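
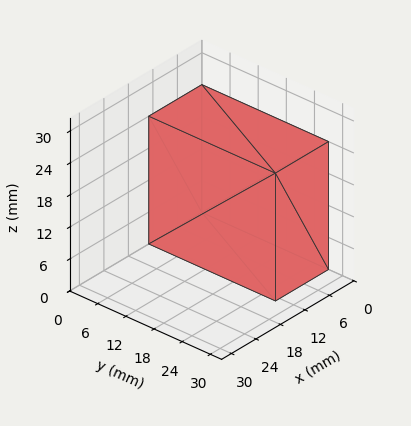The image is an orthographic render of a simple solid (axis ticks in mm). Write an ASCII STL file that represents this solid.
Reading the render: the shape is a rectangular box, roughly 13 × 27 mm footprint and 24 mm tall (dimensions read to the nearest mm from the axis ticks). For the STL, each face is triangulated and given an outward normal.

solid part
  facet normal 0.0000 0.0000 -1.0000
    outer loop
      vertex 13.000 27.000 0.000
      vertex 13.000 0.000 0.000
      vertex 0.000 0.000 0.000
    endloop
  endfacet
  facet normal 0.0000 0.0000 -1.0000
    outer loop
      vertex 0.000 27.000 0.000
      vertex 13.000 27.000 0.000
      vertex 0.000 0.000 0.000
    endloop
  endfacet
  facet normal 0.0000 0.0000 1.0000
    outer loop
      vertex 0.000 0.000 24.000
      vertex 13.000 0.000 24.000
      vertex 13.000 27.000 24.000
    endloop
  endfacet
  facet normal 0.0000 0.0000 1.0000
    outer loop
      vertex 0.000 0.000 24.000
      vertex 13.000 27.000 24.000
      vertex 0.000 27.000 24.000
    endloop
  endfacet
  facet normal 0.0000 -1.0000 0.0000
    outer loop
      vertex 0.000 0.000 0.000
      vertex 13.000 0.000 0.000
      vertex 13.000 0.000 24.000
    endloop
  endfacet
  facet normal 0.0000 -1.0000 0.0000
    outer loop
      vertex 0.000 0.000 0.000
      vertex 13.000 0.000 24.000
      vertex 0.000 0.000 24.000
    endloop
  endfacet
  facet normal 0.0000 1.0000 0.0000
    outer loop
      vertex 13.000 27.000 24.000
      vertex 13.000 27.000 0.000
      vertex 0.000 27.000 0.000
    endloop
  endfacet
  facet normal 0.0000 1.0000 0.0000
    outer loop
      vertex 0.000 27.000 24.000
      vertex 13.000 27.000 24.000
      vertex 0.000 27.000 0.000
    endloop
  endfacet
  facet normal -1.0000 0.0000 0.0000
    outer loop
      vertex 0.000 27.000 24.000
      vertex 0.000 27.000 0.000
      vertex 0.000 0.000 0.000
    endloop
  endfacet
  facet normal -1.0000 0.0000 0.0000
    outer loop
      vertex 0.000 0.000 24.000
      vertex 0.000 27.000 24.000
      vertex 0.000 0.000 0.000
    endloop
  endfacet
  facet normal 1.0000 0.0000 0.0000
    outer loop
      vertex 13.000 0.000 0.000
      vertex 13.000 27.000 0.000
      vertex 13.000 27.000 24.000
    endloop
  endfacet
  facet normal 1.0000 0.0000 0.0000
    outer loop
      vertex 13.000 0.000 0.000
      vertex 13.000 27.000 24.000
      vertex 13.000 0.000 24.000
    endloop
  endfacet
endsolid part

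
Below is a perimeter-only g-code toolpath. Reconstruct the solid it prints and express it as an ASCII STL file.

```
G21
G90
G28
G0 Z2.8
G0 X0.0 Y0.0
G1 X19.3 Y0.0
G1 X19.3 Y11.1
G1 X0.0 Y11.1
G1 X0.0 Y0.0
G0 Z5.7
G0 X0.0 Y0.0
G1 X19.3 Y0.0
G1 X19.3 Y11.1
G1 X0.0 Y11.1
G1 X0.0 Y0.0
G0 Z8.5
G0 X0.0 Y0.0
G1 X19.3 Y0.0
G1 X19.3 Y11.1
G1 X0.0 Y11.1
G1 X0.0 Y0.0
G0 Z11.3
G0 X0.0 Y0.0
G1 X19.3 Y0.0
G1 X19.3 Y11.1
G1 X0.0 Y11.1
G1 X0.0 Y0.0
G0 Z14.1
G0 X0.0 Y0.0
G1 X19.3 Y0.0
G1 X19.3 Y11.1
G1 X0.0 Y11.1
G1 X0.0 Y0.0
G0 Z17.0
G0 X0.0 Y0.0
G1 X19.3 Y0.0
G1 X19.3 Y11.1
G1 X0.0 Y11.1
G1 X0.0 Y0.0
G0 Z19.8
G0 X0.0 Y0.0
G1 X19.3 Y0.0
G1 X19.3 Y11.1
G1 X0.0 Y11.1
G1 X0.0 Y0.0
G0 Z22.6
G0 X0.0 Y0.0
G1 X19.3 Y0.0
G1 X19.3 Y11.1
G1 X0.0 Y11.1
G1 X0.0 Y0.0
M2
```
solid part
  facet normal 0.0000 0.0000 -1.0000
    outer loop
      vertex 19.3 11.1 0.0
      vertex 19.3 0.0 0.0
      vertex 0.0 0.0 0.0
    endloop
  endfacet
  facet normal 0.0000 0.0000 -1.0000
    outer loop
      vertex 0.0 11.1 0.0
      vertex 19.3 11.1 0.0
      vertex 0.0 0.0 0.0
    endloop
  endfacet
  facet normal 0.0000 0.0000 1.0000
    outer loop
      vertex 0.0 0.0 22.6
      vertex 19.3 0.0 22.6
      vertex 19.3 11.1 22.6
    endloop
  endfacet
  facet normal 0.0000 0.0000 1.0000
    outer loop
      vertex 0.0 0.0 22.6
      vertex 19.3 11.1 22.6
      vertex 0.0 11.1 22.6
    endloop
  endfacet
  facet normal 0.0000 -1.0000 0.0000
    outer loop
      vertex 0.0 0.0 0.0
      vertex 19.3 0.0 0.0
      vertex 19.3 0.0 22.6
    endloop
  endfacet
  facet normal 0.0000 -1.0000 0.0000
    outer loop
      vertex 0.0 0.0 0.0
      vertex 19.3 0.0 22.6
      vertex 0.0 0.0 22.6
    endloop
  endfacet
  facet normal 0.0000 1.0000 0.0000
    outer loop
      vertex 19.3 11.1 22.6
      vertex 19.3 11.1 0.0
      vertex 0.0 11.1 0.0
    endloop
  endfacet
  facet normal 0.0000 1.0000 0.0000
    outer loop
      vertex 0.0 11.1 22.6
      vertex 19.3 11.1 22.6
      vertex 0.0 11.1 0.0
    endloop
  endfacet
  facet normal -1.0000 0.0000 0.0000
    outer loop
      vertex 0.0 11.1 22.6
      vertex 0.0 11.1 0.0
      vertex 0.0 0.0 0.0
    endloop
  endfacet
  facet normal -1.0000 0.0000 0.0000
    outer loop
      vertex 0.0 0.0 22.6
      vertex 0.0 11.1 22.6
      vertex 0.0 0.0 0.0
    endloop
  endfacet
  facet normal 1.0000 0.0000 0.0000
    outer loop
      vertex 19.3 0.0 0.0
      vertex 19.3 11.1 0.0
      vertex 19.3 11.1 22.6
    endloop
  endfacet
  facet normal 1.0000 0.0000 0.0000
    outer loop
      vertex 19.3 0.0 0.0
      vertex 19.3 11.1 22.6
      vertex 19.3 0.0 22.6
    endloop
  endfacet
endsolid part

The G0 Z moves step by Δz≈2.8 mm. Every layer's G1 loop is the same polygon, so the solid is a straight extrusion of it from z=0 to z≈22.6. Closing with flat bottom and top caps and triangulating gives 12 facets — a rectangular box, roughly 19.3 × 11.1 mm footprint and 22.6 mm tall.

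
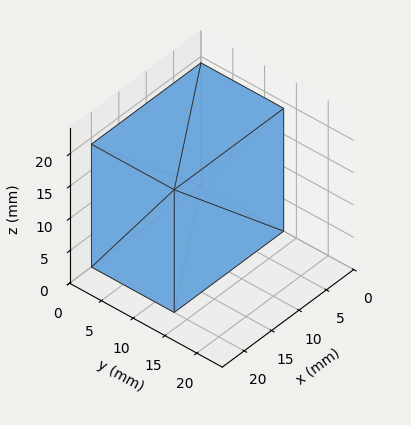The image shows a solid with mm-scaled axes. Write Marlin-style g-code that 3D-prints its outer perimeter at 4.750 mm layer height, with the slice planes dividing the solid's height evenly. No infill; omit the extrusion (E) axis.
Reading the render: the shape is a rectangular box, roughly 20 × 13 mm footprint and 19 mm tall (dimensions read to the nearest mm from the axis ticks). For the g-code, the solid's height is divided into equal slices at the stated Δz and each level perimeter traced with G1 moves after a G0 lift.

; perimeter-only toolpath
G21 ; units = mm
G90 ; absolute positioning
G28 ; home
; layer 1
G0 Z4.750
G0 X0.000 Y0.000
G1 X20.000 Y0.000
G1 X20.000 Y13.000
G1 X0.000 Y13.000
G1 X0.000 Y0.000
; layer 2
G0 Z9.500
G0 X0.000 Y0.000
G1 X20.000 Y0.000
G1 X20.000 Y13.000
G1 X0.000 Y13.000
G1 X0.000 Y0.000
; layer 3
G0 Z14.250
G0 X0.000 Y0.000
G1 X20.000 Y0.000
G1 X20.000 Y13.000
G1 X0.000 Y13.000
G1 X0.000 Y0.000
; layer 4
G0 Z19.000
G0 X0.000 Y0.000
G1 X20.000 Y0.000
G1 X20.000 Y13.000
G1 X0.000 Y13.000
G1 X0.000 Y0.000
M2 ; end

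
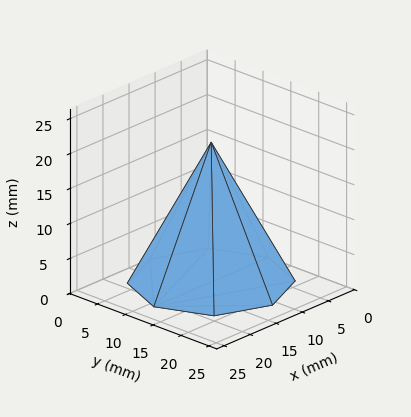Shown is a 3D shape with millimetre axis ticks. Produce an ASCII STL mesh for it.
Reading the render: the shape is a regular 8-sided pyramid, base circumscribed radius ≈ 11 mm, apex at z ≈ 20 mm (dimensions read to the nearest mm from the axis ticks). For the STL, each face is triangulated and given an outward normal.

solid part
  facet normal 0.0000 0.0000 -1.0000
    outer loop
      vertex 11.000 22.000 0.000
      vertex 18.778 18.778 0.000
      vertex 22.000 11.000 0.000
    endloop
  endfacet
  facet normal 0.0000 0.0000 -1.0000
    outer loop
      vertex 3.222 18.778 0.000
      vertex 11.000 22.000 0.000
      vertex 22.000 11.000 0.000
    endloop
  endfacet
  facet normal 0.0000 0.0000 -1.0000
    outer loop
      vertex 0.000 11.000 0.000
      vertex 3.222 18.778 0.000
      vertex 22.000 11.000 0.000
    endloop
  endfacet
  facet normal 0.0000 0.0000 -1.0000
    outer loop
      vertex 3.222 3.222 0.000
      vertex 0.000 11.000 0.000
      vertex 22.000 11.000 0.000
    endloop
  endfacet
  facet normal 0.0000 0.0000 -1.0000
    outer loop
      vertex 11.000 0.000 0.000
      vertex 3.222 3.222 0.000
      vertex 22.000 11.000 0.000
    endloop
  endfacet
  facet normal 0.0000 0.0000 -1.0000
    outer loop
      vertex 18.778 3.222 0.000
      vertex 11.000 0.000 0.000
      vertex 22.000 11.000 0.000
    endloop
  endfacet
  facet normal 0.8236 0.3412 0.4530
    outer loop
      vertex 22.000 11.000 0.000
      vertex 18.778 18.778 0.000
      vertex 11.000 11.000 20.000
    endloop
  endfacet
  facet normal 0.3412 0.8236 0.4530
    outer loop
      vertex 18.778 18.778 0.000
      vertex 11.000 22.000 0.000
      vertex 11.000 11.000 20.000
    endloop
  endfacet
  facet normal -0.3412 0.8236 0.4530
    outer loop
      vertex 11.000 22.000 0.000
      vertex 3.222 18.778 0.000
      vertex 11.000 11.000 20.000
    endloop
  endfacet
  facet normal -0.8236 0.3412 0.4530
    outer loop
      vertex 3.222 18.778 0.000
      vertex 0.000 11.000 0.000
      vertex 11.000 11.000 20.000
    endloop
  endfacet
  facet normal -0.8236 -0.3412 0.4530
    outer loop
      vertex 0.000 11.000 0.000
      vertex 3.222 3.222 0.000
      vertex 11.000 11.000 20.000
    endloop
  endfacet
  facet normal -0.3412 -0.8236 0.4530
    outer loop
      vertex 3.222 3.222 0.000
      vertex 11.000 0.000 0.000
      vertex 11.000 11.000 20.000
    endloop
  endfacet
  facet normal 0.3412 -0.8236 0.4530
    outer loop
      vertex 11.000 0.000 0.000
      vertex 18.778 3.222 0.000
      vertex 11.000 11.000 20.000
    endloop
  endfacet
  facet normal 0.8236 -0.3412 0.4530
    outer loop
      vertex 18.778 3.222 0.000
      vertex 22.000 11.000 0.000
      vertex 11.000 11.000 20.000
    endloop
  endfacet
endsolid part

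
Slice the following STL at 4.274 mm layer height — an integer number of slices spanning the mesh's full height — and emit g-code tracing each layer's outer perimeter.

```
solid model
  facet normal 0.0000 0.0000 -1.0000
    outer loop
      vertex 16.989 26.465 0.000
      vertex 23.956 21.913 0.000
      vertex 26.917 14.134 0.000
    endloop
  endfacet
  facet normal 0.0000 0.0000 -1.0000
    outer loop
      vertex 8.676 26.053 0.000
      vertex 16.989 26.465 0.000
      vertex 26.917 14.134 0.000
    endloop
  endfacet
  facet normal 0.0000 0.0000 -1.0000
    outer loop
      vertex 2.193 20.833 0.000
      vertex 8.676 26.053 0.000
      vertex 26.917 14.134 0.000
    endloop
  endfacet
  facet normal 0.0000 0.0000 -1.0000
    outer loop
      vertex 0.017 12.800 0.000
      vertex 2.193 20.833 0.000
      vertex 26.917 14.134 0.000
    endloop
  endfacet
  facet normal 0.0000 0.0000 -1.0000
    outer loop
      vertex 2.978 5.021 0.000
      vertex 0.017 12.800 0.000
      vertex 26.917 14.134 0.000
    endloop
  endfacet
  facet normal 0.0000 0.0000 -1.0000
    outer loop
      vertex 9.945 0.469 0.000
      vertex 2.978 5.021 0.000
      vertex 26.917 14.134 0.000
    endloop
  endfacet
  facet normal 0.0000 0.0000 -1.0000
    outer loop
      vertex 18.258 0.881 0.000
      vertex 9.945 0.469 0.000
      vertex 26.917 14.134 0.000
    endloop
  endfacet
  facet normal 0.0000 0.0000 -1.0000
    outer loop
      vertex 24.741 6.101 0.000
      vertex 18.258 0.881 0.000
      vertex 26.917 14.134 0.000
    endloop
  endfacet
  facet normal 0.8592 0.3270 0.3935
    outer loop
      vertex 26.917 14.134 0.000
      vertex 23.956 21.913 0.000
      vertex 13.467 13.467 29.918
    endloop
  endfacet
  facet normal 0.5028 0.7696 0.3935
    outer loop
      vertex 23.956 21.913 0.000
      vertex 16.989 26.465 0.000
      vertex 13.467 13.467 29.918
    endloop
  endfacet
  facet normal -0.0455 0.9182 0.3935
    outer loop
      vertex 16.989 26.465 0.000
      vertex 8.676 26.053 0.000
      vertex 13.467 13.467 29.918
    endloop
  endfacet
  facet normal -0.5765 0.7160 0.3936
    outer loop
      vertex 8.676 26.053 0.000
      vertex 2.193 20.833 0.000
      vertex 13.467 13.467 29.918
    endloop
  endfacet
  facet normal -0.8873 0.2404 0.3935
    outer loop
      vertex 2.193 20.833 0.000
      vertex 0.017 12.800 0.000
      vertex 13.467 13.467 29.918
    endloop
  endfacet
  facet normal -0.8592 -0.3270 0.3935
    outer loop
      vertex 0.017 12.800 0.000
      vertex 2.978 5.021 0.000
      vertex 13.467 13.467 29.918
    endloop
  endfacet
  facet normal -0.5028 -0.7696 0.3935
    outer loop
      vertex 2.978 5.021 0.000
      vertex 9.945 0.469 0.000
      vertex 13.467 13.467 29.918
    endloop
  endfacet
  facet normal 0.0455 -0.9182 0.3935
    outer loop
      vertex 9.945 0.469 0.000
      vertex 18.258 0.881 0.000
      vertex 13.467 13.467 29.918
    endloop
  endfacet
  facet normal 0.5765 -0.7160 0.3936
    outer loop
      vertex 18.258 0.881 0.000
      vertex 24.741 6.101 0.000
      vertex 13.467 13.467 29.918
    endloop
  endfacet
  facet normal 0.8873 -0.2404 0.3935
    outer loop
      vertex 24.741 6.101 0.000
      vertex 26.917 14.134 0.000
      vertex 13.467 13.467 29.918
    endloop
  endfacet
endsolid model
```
; perimeter-only toolpath
G21 ; units = mm
G90 ; absolute positioning
G28 ; home
; layer 1
G0 Z4.274
G0 X24.996 Y14.039
G1 X22.458 Y20.706
G1 X16.486 Y24.608
G1 X9.360 Y24.255
G1 X3.804 Y19.781
G1 X1.938 Y12.895
G1 X4.476 Y6.228
G1 X10.448 Y2.326
G1 X17.574 Y2.679
G1 X23.130 Y7.153
G1 X24.996 Y14.039
; layer 2
G0 Z8.548
G0 X23.074 Y13.943
G1 X20.959 Y19.500
G1 X15.983 Y22.751
G1 X10.045 Y22.457
G1 X5.414 Y18.728
G1 X3.860 Y12.991
G1 X5.975 Y7.434
G1 X10.951 Y4.183
G1 X16.889 Y4.477
G1 X21.520 Y8.206
G1 X23.074 Y13.943
; layer 3
G0 Z12.822
G0 X21.153 Y13.848
G1 X19.461 Y18.293
G1 X15.480 Y20.894
G1 X10.729 Y20.659
G1 X7.025 Y17.676
G1 X5.781 Y13.086
G1 X7.473 Y8.641
G1 X11.454 Y6.040
G1 X16.205 Y6.275
G1 X19.909 Y9.258
G1 X21.153 Y13.848
; layer 4
G0 Z17.096
G0 X19.231 Y13.753
G1 X17.962 Y17.087
G1 X14.976 Y19.038
G1 X11.414 Y18.861
G1 X8.635 Y16.624
G1 X7.703 Y13.181
G1 X8.972 Y9.847
G1 X11.958 Y7.896
G1 X15.520 Y8.073
G1 X18.299 Y10.310
G1 X19.231 Y13.753
; layer 5
G0 Z21.370
G0 X17.310 Y13.658
G1 X16.464 Y15.880
G1 X14.473 Y17.181
G1 X12.098 Y17.063
G1 X10.246 Y15.572
G1 X9.624 Y13.276
G1 X10.470 Y11.054
G1 X12.461 Y9.753
G1 X14.836 Y9.871
G1 X16.688 Y11.362
G1 X17.310 Y13.658
; layer 6
G0 Z25.644
G0 X15.388 Y13.562
G1 X14.965 Y14.674
G1 X13.970 Y15.324
G1 X12.783 Y15.265
G1 X11.856 Y14.519
G1 X11.546 Y13.372
G1 X11.969 Y12.260
G1 X12.964 Y11.610
G1 X14.151 Y11.669
G1 X15.078 Y12.415
G1 X15.388 Y13.562
M2 ; end

The solid is a regular 10-sided pyramid, base circumscribed radius ≈ 13.5 mm, apex at z ≈ 29.9 mm. Slicing at Δz = 4.274 mm — 7 equal slices spanning the solid's height, so layer i sits at z = i·h/7 — gives 6 non-empty perimeters. Each is a 10-segment closed polygon; G0 lifts to the layer z and rapids to the start vertex, then G1 traces the edges. The cross-section shrinks linearly with z (the slice at the apex is degenerate and omitted).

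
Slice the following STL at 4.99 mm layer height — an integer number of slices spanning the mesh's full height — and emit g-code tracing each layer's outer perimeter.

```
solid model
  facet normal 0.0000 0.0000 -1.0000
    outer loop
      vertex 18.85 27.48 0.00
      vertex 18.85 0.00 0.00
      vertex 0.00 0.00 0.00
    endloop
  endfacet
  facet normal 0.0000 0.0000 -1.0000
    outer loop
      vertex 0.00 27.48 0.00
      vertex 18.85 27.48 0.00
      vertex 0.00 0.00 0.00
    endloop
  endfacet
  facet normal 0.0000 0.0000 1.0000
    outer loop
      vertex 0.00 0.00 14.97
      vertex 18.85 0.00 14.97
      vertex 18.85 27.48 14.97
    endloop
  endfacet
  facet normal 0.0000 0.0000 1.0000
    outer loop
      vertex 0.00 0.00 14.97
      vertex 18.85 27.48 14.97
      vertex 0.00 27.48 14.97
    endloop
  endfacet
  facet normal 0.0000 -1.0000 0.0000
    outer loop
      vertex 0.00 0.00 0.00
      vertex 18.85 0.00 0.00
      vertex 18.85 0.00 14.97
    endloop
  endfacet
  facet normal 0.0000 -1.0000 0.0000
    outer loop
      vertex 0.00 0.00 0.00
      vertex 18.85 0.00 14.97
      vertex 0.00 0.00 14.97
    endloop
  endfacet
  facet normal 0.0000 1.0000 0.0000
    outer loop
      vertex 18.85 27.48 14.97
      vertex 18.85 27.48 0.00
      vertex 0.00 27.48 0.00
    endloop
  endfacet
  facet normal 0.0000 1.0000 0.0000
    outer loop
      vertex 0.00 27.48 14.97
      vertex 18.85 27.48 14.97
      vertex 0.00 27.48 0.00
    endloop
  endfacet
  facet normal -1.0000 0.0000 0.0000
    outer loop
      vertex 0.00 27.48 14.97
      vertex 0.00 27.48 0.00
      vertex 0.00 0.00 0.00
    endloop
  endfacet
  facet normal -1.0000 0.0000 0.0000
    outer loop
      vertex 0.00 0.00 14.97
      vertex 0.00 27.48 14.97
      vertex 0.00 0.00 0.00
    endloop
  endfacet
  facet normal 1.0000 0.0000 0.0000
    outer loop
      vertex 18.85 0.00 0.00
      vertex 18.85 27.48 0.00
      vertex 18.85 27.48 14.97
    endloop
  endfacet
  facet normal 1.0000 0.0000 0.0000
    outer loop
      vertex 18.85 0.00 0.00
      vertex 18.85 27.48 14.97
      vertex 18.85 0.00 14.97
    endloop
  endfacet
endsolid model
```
; perimeter-only toolpath
G21 ; units = mm
G90 ; absolute positioning
G28 ; home
; layer 1
G0 Z4.99
G0 X0.00 Y0.00
G1 X18.85 Y0.00
G1 X18.85 Y27.48
G1 X0.00 Y27.48
G1 X0.00 Y0.00
; layer 2
G0 Z9.98
G0 X0.00 Y0.00
G1 X18.85 Y0.00
G1 X18.85 Y27.48
G1 X0.00 Y27.48
G1 X0.00 Y0.00
; layer 3
G0 Z14.97
G0 X0.00 Y0.00
G1 X18.85 Y0.00
G1 X18.85 Y27.48
G1 X0.00 Y27.48
G1 X0.00 Y0.00
M2 ; end

The solid is a rectangular box, roughly 18.9 × 27.5 mm footprint and 15 mm tall. Slicing at Δz = 4.99 mm — 3 equal slices spanning the solid's height, so layer i sits at z = i·h/3 — gives 3 non-empty perimeters. Each is a 4-segment closed polygon; G0 lifts to the layer z and rapids to the start vertex, then G1 traces the edges.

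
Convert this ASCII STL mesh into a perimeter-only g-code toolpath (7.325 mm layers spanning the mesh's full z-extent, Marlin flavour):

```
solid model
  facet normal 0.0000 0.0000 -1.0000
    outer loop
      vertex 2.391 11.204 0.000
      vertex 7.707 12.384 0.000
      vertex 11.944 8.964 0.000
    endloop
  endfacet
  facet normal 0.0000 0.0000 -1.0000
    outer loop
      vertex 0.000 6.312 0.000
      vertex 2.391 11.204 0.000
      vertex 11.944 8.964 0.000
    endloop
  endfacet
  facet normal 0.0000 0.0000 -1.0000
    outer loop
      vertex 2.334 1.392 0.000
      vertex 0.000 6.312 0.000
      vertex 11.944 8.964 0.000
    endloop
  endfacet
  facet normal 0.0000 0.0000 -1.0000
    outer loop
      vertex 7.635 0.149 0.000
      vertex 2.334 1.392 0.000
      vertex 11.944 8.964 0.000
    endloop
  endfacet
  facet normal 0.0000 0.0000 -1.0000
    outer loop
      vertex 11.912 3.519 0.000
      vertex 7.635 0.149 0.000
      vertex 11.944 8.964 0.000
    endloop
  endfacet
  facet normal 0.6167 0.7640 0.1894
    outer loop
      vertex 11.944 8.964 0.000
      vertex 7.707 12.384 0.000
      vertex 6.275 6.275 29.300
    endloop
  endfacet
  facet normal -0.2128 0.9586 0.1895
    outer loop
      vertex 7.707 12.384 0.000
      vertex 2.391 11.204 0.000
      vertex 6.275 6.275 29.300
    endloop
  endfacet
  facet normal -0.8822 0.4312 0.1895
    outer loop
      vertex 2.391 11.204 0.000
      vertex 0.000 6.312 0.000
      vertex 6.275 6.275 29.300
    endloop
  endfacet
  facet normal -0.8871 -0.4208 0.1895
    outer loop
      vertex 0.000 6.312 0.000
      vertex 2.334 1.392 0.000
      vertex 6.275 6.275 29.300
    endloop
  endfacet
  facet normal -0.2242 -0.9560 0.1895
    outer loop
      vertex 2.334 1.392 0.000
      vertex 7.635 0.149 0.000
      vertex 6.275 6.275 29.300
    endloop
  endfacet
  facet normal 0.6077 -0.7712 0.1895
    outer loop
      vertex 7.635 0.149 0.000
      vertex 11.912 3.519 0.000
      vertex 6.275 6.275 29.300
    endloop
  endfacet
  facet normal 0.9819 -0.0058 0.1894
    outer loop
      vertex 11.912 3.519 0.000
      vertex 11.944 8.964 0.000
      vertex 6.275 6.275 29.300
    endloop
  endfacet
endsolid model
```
; perimeter-only toolpath
G21 ; units = mm
G90 ; absolute positioning
G28 ; home
; layer 1
G0 Z7.325
G0 X10.527 Y8.292
G1 X7.349 Y10.857
G1 X3.362 Y9.972
G1 X1.569 Y6.303
G1 X3.319 Y2.613
G1 X7.295 Y1.681
G1 X10.503 Y4.208
G1 X10.527 Y8.292
; layer 2
G0 Z14.650
G0 X9.110 Y7.620
G1 X6.991 Y9.329
G1 X4.333 Y8.739
G1 X3.138 Y6.293
G1 X4.304 Y3.833
G1 X6.955 Y3.212
G1 X9.094 Y4.897
G1 X9.110 Y7.620
; layer 3
G0 Z21.975
G0 X7.692 Y6.947
G1 X6.633 Y7.802
G1 X5.304 Y7.507
G1 X4.706 Y6.284
G1 X5.290 Y5.054
G1 X6.615 Y4.744
G1 X7.684 Y5.586
G1 X7.692 Y6.947
M2 ; end

The solid is a regular 7-sided pyramid, base circumscribed radius ≈ 6.28 mm, apex at z ≈ 29.3 mm. Slicing at Δz = 7.325 mm — 4 equal slices spanning the solid's height, so layer i sits at z = i·h/4 — gives 3 non-empty perimeters. Each is a 7-segment closed polygon; G0 lifts to the layer z and rapids to the start vertex, then G1 traces the edges. The cross-section shrinks linearly with z (the slice at the apex is degenerate and omitted).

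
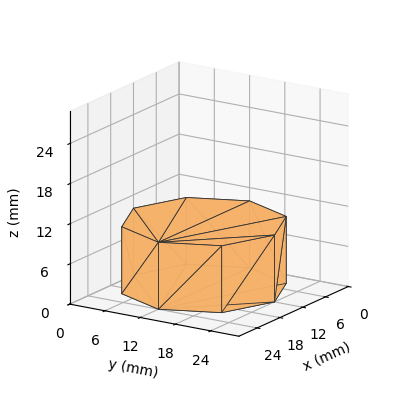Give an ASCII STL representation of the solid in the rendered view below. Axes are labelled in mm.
Reading the render: the shape is a regular 8-sided prism (a cylinder approximated with 8 flat sides), circumscribed radius ≈ 12 mm, height ≈ 10 mm (dimensions read to the nearest mm from the axis ticks). For the STL, each face is triangulated and given an outward normal.

solid part
  facet normal 0.0000 0.0000 -1.0000
    outer loop
      vertex 12.0 24.0 0.0
      vertex 20.5 20.5 0.0
      vertex 24.0 12.0 0.0
    endloop
  endfacet
  facet normal 0.0000 0.0000 -1.0000
    outer loop
      vertex 3.5 20.5 0.0
      vertex 12.0 24.0 0.0
      vertex 24.0 12.0 0.0
    endloop
  endfacet
  facet normal 0.0000 0.0000 -1.0000
    outer loop
      vertex 0.0 12.0 0.0
      vertex 3.5 20.5 0.0
      vertex 24.0 12.0 0.0
    endloop
  endfacet
  facet normal 0.0000 0.0000 -1.0000
    outer loop
      vertex 3.5 3.5 0.0
      vertex 0.0 12.0 0.0
      vertex 24.0 12.0 0.0
    endloop
  endfacet
  facet normal 0.0000 0.0000 -1.0000
    outer loop
      vertex 12.0 0.0 0.0
      vertex 3.5 3.5 0.0
      vertex 24.0 12.0 0.0
    endloop
  endfacet
  facet normal 0.0000 0.0000 -1.0000
    outer loop
      vertex 20.5 3.5 0.0
      vertex 12.0 0.0 0.0
      vertex 24.0 12.0 0.0
    endloop
  endfacet
  facet normal 0.0000 0.0000 1.0000
    outer loop
      vertex 24.0 12.0 10.0
      vertex 20.5 20.5 10.0
      vertex 12.0 24.0 10.0
    endloop
  endfacet
  facet normal 0.0000 0.0000 1.0000
    outer loop
      vertex 24.0 12.0 10.0
      vertex 12.0 24.0 10.0
      vertex 3.5 20.5 10.0
    endloop
  endfacet
  facet normal 0.0000 0.0000 1.0000
    outer loop
      vertex 24.0 12.0 10.0
      vertex 3.5 20.5 10.0
      vertex 0.0 12.0 10.0
    endloop
  endfacet
  facet normal 0.0000 0.0000 1.0000
    outer loop
      vertex 24.0 12.0 10.0
      vertex 0.0 12.0 10.0
      vertex 3.5 3.5 10.0
    endloop
  endfacet
  facet normal 0.0000 0.0000 1.0000
    outer loop
      vertex 24.0 12.0 10.0
      vertex 3.5 3.5 10.0
      vertex 12.0 0.0 10.0
    endloop
  endfacet
  facet normal 0.0000 0.0000 1.0000
    outer loop
      vertex 24.0 12.0 10.0
      vertex 12.0 0.0 10.0
      vertex 20.5 3.5 10.0
    endloop
  endfacet
  facet normal 0.9247 0.3807 0.0000
    outer loop
      vertex 24.0 12.0 0.0
      vertex 20.5 20.5 0.0
      vertex 20.5 20.5 10.0
    endloop
  endfacet
  facet normal 0.9247 0.3807 0.0000
    outer loop
      vertex 24.0 12.0 0.0
      vertex 20.5 20.5 10.0
      vertex 24.0 12.0 10.0
    endloop
  endfacet
  facet normal 0.3807 0.9247 0.0000
    outer loop
      vertex 20.5 20.5 0.0
      vertex 12.0 24.0 0.0
      vertex 12.0 24.0 10.0
    endloop
  endfacet
  facet normal 0.3807 0.9247 0.0000
    outer loop
      vertex 20.5 20.5 0.0
      vertex 12.0 24.0 10.0
      vertex 20.5 20.5 10.0
    endloop
  endfacet
  facet normal -0.3807 0.9247 0.0000
    outer loop
      vertex 12.0 24.0 0.0
      vertex 3.5 20.5 0.0
      vertex 3.5 20.5 10.0
    endloop
  endfacet
  facet normal -0.3807 0.9247 0.0000
    outer loop
      vertex 12.0 24.0 0.0
      vertex 3.5 20.5 10.0
      vertex 12.0 24.0 10.0
    endloop
  endfacet
  facet normal -0.9247 0.3807 0.0000
    outer loop
      vertex 3.5 20.5 0.0
      vertex 0.0 12.0 0.0
      vertex 0.0 12.0 10.0
    endloop
  endfacet
  facet normal -0.9247 0.3807 0.0000
    outer loop
      vertex 3.5 20.5 0.0
      vertex 0.0 12.0 10.0
      vertex 3.5 20.5 10.0
    endloop
  endfacet
  facet normal -0.9247 -0.3807 0.0000
    outer loop
      vertex 0.0 12.0 0.0
      vertex 3.5 3.5 0.0
      vertex 3.5 3.5 10.0
    endloop
  endfacet
  facet normal -0.9247 -0.3807 0.0000
    outer loop
      vertex 0.0 12.0 0.0
      vertex 3.5 3.5 10.0
      vertex 0.0 12.0 10.0
    endloop
  endfacet
  facet normal -0.3807 -0.9247 0.0000
    outer loop
      vertex 3.5 3.5 0.0
      vertex 12.0 0.0 0.0
      vertex 12.0 0.0 10.0
    endloop
  endfacet
  facet normal -0.3807 -0.9247 0.0000
    outer loop
      vertex 3.5 3.5 0.0
      vertex 12.0 0.0 10.0
      vertex 3.5 3.5 10.0
    endloop
  endfacet
  facet normal 0.3807 -0.9247 0.0000
    outer loop
      vertex 12.0 0.0 0.0
      vertex 20.5 3.5 0.0
      vertex 20.5 3.5 10.0
    endloop
  endfacet
  facet normal 0.3807 -0.9247 0.0000
    outer loop
      vertex 12.0 0.0 0.0
      vertex 20.5 3.5 10.0
      vertex 12.0 0.0 10.0
    endloop
  endfacet
  facet normal 0.9247 -0.3807 0.0000
    outer loop
      vertex 20.5 3.5 0.0
      vertex 24.0 12.0 0.0
      vertex 24.0 12.0 10.0
    endloop
  endfacet
  facet normal 0.9247 -0.3807 0.0000
    outer loop
      vertex 20.5 3.5 0.0
      vertex 24.0 12.0 10.0
      vertex 20.5 3.5 10.0
    endloop
  endfacet
endsolid part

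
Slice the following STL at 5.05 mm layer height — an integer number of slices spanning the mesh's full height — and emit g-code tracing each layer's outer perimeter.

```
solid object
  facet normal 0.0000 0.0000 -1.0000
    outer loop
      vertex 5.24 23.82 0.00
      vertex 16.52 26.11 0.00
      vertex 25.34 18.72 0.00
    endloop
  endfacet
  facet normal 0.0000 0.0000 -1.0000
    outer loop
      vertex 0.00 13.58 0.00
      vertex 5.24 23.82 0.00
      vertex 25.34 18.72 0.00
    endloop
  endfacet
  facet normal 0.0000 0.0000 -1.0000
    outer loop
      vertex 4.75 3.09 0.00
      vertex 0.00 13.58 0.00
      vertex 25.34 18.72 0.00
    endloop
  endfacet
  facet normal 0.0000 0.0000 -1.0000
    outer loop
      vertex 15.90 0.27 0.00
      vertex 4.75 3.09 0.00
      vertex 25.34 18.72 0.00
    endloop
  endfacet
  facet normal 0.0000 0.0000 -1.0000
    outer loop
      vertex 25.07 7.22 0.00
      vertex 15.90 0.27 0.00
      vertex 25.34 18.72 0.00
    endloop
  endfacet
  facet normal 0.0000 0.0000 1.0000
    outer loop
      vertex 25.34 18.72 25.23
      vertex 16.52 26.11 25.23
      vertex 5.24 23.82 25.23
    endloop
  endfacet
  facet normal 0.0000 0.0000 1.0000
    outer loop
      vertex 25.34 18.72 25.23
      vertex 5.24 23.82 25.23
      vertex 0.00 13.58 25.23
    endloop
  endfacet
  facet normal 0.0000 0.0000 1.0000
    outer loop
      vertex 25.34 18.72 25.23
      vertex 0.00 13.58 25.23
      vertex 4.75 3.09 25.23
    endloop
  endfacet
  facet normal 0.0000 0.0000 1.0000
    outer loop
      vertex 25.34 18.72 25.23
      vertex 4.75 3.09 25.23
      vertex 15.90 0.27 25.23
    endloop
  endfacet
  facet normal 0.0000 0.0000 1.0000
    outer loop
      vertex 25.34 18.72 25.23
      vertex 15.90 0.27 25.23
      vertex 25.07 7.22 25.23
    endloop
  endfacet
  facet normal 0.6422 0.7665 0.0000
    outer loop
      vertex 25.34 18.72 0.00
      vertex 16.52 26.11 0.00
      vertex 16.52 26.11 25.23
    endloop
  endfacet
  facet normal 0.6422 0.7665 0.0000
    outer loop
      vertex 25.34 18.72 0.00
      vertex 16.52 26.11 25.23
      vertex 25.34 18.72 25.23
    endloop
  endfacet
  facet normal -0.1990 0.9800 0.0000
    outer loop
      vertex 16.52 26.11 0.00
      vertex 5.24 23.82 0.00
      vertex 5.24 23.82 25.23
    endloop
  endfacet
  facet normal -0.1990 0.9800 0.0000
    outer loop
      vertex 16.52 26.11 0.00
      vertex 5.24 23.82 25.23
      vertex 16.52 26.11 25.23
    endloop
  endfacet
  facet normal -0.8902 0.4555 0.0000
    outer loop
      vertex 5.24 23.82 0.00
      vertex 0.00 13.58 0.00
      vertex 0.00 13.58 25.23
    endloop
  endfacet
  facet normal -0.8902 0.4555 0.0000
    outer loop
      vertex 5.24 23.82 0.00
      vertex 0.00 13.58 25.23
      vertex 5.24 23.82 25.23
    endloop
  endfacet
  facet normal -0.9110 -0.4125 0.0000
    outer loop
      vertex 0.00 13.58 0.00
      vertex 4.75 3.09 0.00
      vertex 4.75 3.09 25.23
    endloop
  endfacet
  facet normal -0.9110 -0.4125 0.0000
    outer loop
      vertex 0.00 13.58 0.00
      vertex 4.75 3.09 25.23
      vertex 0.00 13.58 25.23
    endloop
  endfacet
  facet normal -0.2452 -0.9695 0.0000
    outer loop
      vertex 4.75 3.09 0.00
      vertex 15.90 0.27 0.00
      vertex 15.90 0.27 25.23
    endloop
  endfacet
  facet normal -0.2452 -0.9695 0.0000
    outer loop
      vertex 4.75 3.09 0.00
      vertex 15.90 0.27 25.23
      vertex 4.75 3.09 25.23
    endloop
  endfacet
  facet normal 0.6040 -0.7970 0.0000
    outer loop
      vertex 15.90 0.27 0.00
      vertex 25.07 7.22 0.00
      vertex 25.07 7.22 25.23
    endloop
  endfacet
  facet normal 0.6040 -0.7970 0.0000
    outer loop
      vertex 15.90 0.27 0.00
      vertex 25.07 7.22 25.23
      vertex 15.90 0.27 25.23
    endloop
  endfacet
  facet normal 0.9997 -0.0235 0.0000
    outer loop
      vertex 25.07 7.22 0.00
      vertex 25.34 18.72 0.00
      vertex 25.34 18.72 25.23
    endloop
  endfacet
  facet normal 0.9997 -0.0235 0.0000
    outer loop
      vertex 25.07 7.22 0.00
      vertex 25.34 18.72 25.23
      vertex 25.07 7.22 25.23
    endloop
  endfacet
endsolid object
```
; perimeter-only toolpath
G21 ; units = mm
G90 ; absolute positioning
G28 ; home
; layer 1
G0 Z5.05
G0 X25.34 Y18.72
G1 X16.52 Y26.11
G1 X5.24 Y23.82
G1 X0.00 Y13.58
G1 X4.75 Y3.09
G1 X15.90 Y0.27
G1 X25.07 Y7.22
G1 X25.34 Y18.72
; layer 2
G0 Z10.09
G0 X25.34 Y18.72
G1 X16.52 Y26.11
G1 X5.24 Y23.82
G1 X0.00 Y13.58
G1 X4.75 Y3.09
G1 X15.90 Y0.27
G1 X25.07 Y7.22
G1 X25.34 Y18.72
; layer 3
G0 Z15.14
G0 X25.34 Y18.72
G1 X16.52 Y26.11
G1 X5.24 Y23.82
G1 X0.00 Y13.58
G1 X4.75 Y3.09
G1 X15.90 Y0.27
G1 X25.07 Y7.22
G1 X25.34 Y18.72
; layer 4
G0 Z20.18
G0 X25.34 Y18.72
G1 X16.52 Y26.11
G1 X5.24 Y23.82
G1 X0.00 Y13.58
G1 X4.75 Y3.09
G1 X15.90 Y0.27
G1 X25.07 Y7.22
G1 X25.34 Y18.72
; layer 5
G0 Z25.23
G0 X25.34 Y18.72
G1 X16.52 Y26.11
G1 X5.24 Y23.82
G1 X0.00 Y13.58
G1 X4.75 Y3.09
G1 X15.90 Y0.27
G1 X25.07 Y7.22
G1 X25.34 Y18.72
M2 ; end

The solid is a regular 7-sided prism (a cylinder approximated with 7 flat sides), circumscribed radius ≈ 13.3 mm, height ≈ 25.2 mm. Slicing at Δz = 5.05 mm — 5 equal slices spanning the solid's height, so layer i sits at z = i·h/5 — gives 5 non-empty perimeters. Each is a 7-segment closed polygon; G0 lifts to the layer z and rapids to the start vertex, then G1 traces the edges.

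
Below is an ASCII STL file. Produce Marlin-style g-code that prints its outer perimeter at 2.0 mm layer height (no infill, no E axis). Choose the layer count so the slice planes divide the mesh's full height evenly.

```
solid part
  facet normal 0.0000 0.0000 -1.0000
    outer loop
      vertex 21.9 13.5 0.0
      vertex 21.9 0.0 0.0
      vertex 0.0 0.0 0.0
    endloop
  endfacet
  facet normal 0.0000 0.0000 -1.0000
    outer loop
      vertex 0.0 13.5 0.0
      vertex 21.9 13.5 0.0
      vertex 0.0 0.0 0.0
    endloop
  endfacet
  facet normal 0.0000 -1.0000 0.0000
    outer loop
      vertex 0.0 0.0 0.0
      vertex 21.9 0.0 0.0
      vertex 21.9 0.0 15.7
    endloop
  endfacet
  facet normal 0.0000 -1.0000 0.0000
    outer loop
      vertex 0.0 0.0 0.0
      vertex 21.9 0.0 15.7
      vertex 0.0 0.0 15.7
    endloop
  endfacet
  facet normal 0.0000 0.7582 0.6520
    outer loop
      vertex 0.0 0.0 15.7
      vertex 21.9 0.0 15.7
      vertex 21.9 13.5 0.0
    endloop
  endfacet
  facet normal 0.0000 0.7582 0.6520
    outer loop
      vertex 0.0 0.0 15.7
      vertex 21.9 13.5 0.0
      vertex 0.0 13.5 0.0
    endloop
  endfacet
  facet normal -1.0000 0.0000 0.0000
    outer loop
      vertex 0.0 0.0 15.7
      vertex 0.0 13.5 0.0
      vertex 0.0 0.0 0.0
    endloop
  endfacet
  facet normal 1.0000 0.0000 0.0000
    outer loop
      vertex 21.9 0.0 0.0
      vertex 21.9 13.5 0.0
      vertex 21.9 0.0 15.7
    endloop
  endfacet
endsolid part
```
; perimeter-only toolpath
G21 ; units = mm
G90 ; absolute positioning
G28 ; home
; layer 1
G0 Z2.0
G0 X0.0 Y0.0
G1 X21.9 Y0.0
G1 X21.9 Y11.8
G1 X0.0 Y11.8
G1 X0.0 Y0.0
; layer 2
G0 Z3.9
G0 X0.0 Y0.0
G1 X21.9 Y0.0
G1 X21.9 Y10.1
G1 X0.0 Y10.1
G1 X0.0 Y0.0
; layer 3
G0 Z5.9
G0 X0.0 Y0.0
G1 X21.9 Y0.0
G1 X21.9 Y8.4
G1 X0.0 Y8.4
G1 X0.0 Y0.0
; layer 4
G0 Z7.8
G0 X0.0 Y0.0
G1 X21.9 Y0.0
G1 X21.9 Y6.8
G1 X0.0 Y6.8
G1 X0.0 Y0.0
; layer 5
G0 Z9.8
G0 X0.0 Y0.0
G1 X21.9 Y0.0
G1 X21.9 Y5.1
G1 X0.0 Y5.1
G1 X0.0 Y0.0
; layer 6
G0 Z11.8
G0 X0.0 Y0.0
G1 X21.9 Y0.0
G1 X21.9 Y3.4
G1 X0.0 Y3.4
G1 X0.0 Y0.0
; layer 7
G0 Z13.7
G0 X0.0 Y0.0
G1 X21.9 Y0.0
G1 X21.9 Y1.7
G1 X0.0 Y1.7
G1 X0.0 Y0.0
M2 ; end

The solid is a wedge (ramp): 21.9 × 13.5 mm base, rising to 15.7 mm along the y=0 edge and sloping linearly to z=0 at y=13.5. Slicing at Δz = 2.0 mm — 8 equal slices spanning the solid's height, so layer i sits at z = i·h/8 — gives 7 non-empty perimeters. Each is a 4-segment closed polygon; G0 lifts to the layer z and rapids to the start vertex, then G1 traces the edges. The cross-section shrinks linearly with z (the slice at the apex is degenerate and omitted).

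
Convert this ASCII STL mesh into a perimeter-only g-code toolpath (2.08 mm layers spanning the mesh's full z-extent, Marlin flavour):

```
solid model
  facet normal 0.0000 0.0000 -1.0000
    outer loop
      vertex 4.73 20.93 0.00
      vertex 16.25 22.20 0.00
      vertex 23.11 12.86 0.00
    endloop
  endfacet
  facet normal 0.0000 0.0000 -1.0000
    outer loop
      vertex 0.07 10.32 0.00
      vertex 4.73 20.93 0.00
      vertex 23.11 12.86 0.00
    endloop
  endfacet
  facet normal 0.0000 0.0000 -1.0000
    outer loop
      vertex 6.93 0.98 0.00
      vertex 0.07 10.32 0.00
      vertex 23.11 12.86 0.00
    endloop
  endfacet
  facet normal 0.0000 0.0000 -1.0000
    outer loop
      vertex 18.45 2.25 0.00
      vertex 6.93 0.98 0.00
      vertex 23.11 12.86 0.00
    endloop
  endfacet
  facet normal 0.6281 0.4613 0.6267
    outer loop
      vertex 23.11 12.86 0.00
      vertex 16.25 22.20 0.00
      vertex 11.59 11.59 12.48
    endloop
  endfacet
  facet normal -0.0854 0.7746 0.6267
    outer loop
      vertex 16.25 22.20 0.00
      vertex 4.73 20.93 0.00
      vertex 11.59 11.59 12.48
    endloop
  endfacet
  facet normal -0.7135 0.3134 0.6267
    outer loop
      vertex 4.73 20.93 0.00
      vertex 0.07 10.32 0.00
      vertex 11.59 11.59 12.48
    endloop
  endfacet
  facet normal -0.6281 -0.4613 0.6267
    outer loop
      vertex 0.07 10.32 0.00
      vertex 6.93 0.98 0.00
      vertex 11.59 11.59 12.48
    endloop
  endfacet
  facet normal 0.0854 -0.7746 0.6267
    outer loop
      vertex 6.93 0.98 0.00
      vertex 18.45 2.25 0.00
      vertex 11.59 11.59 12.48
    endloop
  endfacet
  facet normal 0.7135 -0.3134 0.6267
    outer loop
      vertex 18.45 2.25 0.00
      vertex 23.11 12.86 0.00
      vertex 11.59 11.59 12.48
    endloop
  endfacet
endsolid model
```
; perimeter-only toolpath
G21 ; units = mm
G90 ; absolute positioning
G28 ; home
; layer 1
G0 Z2.08
G0 X21.19 Y12.65
G1 X15.47 Y20.43
G1 X5.87 Y19.37
G1 X1.99 Y10.53
G1 X7.71 Y2.75
G1 X17.31 Y3.81
G1 X21.19 Y12.65
; layer 2
G0 Z4.16
G0 X19.27 Y12.44
G1 X14.70 Y18.66
G1 X7.02 Y17.82
G1 X3.91 Y10.74
G1 X8.48 Y4.52
G1 X16.16 Y5.36
G1 X19.27 Y12.44
; layer 3
G0 Z6.24
G0 X17.35 Y12.22
G1 X13.92 Y16.89
G1 X8.16 Y16.26
G1 X5.83 Y10.96
G1 X9.26 Y6.29
G1 X15.02 Y6.92
G1 X17.35 Y12.22
; layer 4
G0 Z8.32
G0 X15.43 Y12.01
G1 X13.14 Y15.13
G1 X9.30 Y14.70
G1 X7.75 Y11.17
G1 X10.04 Y8.05
G1 X13.88 Y8.48
G1 X15.43 Y12.01
; layer 5
G0 Z10.40
G0 X13.51 Y11.80
G1 X12.37 Y13.36
G1 X10.45 Y13.15
G1 X9.67 Y11.38
G1 X10.81 Y9.82
G1 X12.73 Y10.03
G1 X13.51 Y11.80
M2 ; end

The solid is a regular 6-sided pyramid, base circumscribed radius ≈ 11.6 mm, apex at z ≈ 12.5 mm. Slicing at Δz = 2.08 mm — 6 equal slices spanning the solid's height, so layer i sits at z = i·h/6 — gives 5 non-empty perimeters. Each is a 6-segment closed polygon; G0 lifts to the layer z and rapids to the start vertex, then G1 traces the edges. The cross-section shrinks linearly with z (the slice at the apex is degenerate and omitted).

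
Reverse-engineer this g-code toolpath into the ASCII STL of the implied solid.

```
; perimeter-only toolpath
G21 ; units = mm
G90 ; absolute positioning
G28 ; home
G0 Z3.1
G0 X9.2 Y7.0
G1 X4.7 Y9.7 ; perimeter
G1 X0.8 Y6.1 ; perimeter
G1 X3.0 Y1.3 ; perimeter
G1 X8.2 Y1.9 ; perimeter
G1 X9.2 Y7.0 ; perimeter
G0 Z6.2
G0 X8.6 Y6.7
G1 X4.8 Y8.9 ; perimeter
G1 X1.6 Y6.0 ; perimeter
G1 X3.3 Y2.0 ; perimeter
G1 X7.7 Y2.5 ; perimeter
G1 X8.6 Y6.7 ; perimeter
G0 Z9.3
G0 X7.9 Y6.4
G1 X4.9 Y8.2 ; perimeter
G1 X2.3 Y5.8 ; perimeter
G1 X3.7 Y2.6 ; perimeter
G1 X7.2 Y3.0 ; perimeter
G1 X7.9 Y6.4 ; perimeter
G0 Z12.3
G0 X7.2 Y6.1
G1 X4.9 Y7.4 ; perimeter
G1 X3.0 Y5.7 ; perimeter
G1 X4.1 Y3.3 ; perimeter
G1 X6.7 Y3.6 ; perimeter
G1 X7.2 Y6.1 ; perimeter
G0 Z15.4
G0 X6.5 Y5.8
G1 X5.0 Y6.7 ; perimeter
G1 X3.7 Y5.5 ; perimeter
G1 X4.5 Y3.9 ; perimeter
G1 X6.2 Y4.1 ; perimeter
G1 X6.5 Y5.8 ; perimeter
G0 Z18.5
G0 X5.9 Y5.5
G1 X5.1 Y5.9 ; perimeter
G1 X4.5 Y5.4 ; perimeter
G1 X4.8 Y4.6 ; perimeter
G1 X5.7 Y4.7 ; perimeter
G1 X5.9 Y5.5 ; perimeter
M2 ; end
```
solid part
  facet normal 0.0000 0.0000 -1.0000
    outer loop
      vertex 0.1 6.3 0.0
      vertex 4.6 10.4 0.0
      vertex 9.9 7.3 0.0
    endloop
  endfacet
  facet normal 0.0000 0.0000 -1.0000
    outer loop
      vertex 2.6 0.7 0.0
      vertex 0.1 6.3 0.0
      vertex 9.9 7.3 0.0
    endloop
  endfacet
  facet normal 0.0000 0.0000 -1.0000
    outer loop
      vertex 8.7 1.4 0.0
      vertex 2.6 0.7 0.0
      vertex 9.9 7.3 0.0
    endloop
  endfacet
  facet normal 0.4957 0.8474 0.1902
    outer loop
      vertex 9.9 7.3 0.0
      vertex 4.6 10.4 0.0
      vertex 5.2 5.2 21.6
    endloop
  endfacet
  facet normal -0.6608 0.7253 0.1930
    outer loop
      vertex 4.6 10.4 0.0
      vertex 0.1 6.3 0.0
      vertex 5.2 5.2 21.6
    endloop
  endfacet
  facet normal -0.8963 -0.4001 0.1912
    outer loop
      vertex 0.1 6.3 0.0
      vertex 2.6 0.7 0.0
      vertex 5.2 5.2 21.6
    endloop
  endfacet
  facet normal 0.1119 -0.9754 0.1897
    outer loop
      vertex 2.6 0.7 0.0
      vertex 8.7 1.4 0.0
      vertex 5.2 5.2 21.6
    endloop
  endfacet
  facet normal 0.9620 -0.1957 0.1903
    outer loop
      vertex 8.7 1.4 0.0
      vertex 9.9 7.3 0.0
      vertex 5.2 5.2 21.6
    endloop
  endfacet
endsolid part

The G0 Z moves step by Δz≈3.1 mm. The G1 loops shrink linearly with z, so the solid tapers from its base footprint up to z≈21.6. Closing with a flat bottom cap and the tapered top and triangulating gives 8 facets — a regular 5-sided pyramid, base circumscribed radius ≈ 5.2 mm, apex at z ≈ 21.6 mm.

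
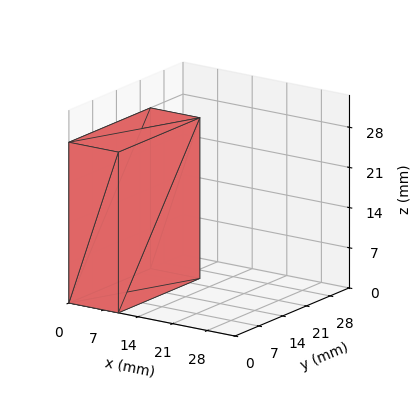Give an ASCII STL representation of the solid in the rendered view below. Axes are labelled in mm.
Reading the render: the shape is a rectangular box, roughly 10 × 24 mm footprint and 28 mm tall (dimensions read to the nearest mm from the axis ticks). For the STL, each face is triangulated and given an outward normal.

solid part
  facet normal 0.0000 0.0000 -1.0000
    outer loop
      vertex 10.000 24.000 0.000
      vertex 10.000 0.000 0.000
      vertex 0.000 0.000 0.000
    endloop
  endfacet
  facet normal 0.0000 0.0000 -1.0000
    outer loop
      vertex 0.000 24.000 0.000
      vertex 10.000 24.000 0.000
      vertex 0.000 0.000 0.000
    endloop
  endfacet
  facet normal 0.0000 0.0000 1.0000
    outer loop
      vertex 0.000 0.000 28.000
      vertex 10.000 0.000 28.000
      vertex 10.000 24.000 28.000
    endloop
  endfacet
  facet normal 0.0000 0.0000 1.0000
    outer loop
      vertex 0.000 0.000 28.000
      vertex 10.000 24.000 28.000
      vertex 0.000 24.000 28.000
    endloop
  endfacet
  facet normal 0.0000 -1.0000 0.0000
    outer loop
      vertex 0.000 0.000 0.000
      vertex 10.000 0.000 0.000
      vertex 10.000 0.000 28.000
    endloop
  endfacet
  facet normal 0.0000 -1.0000 0.0000
    outer loop
      vertex 0.000 0.000 0.000
      vertex 10.000 0.000 28.000
      vertex 0.000 0.000 28.000
    endloop
  endfacet
  facet normal 0.0000 1.0000 0.0000
    outer loop
      vertex 10.000 24.000 28.000
      vertex 10.000 24.000 0.000
      vertex 0.000 24.000 0.000
    endloop
  endfacet
  facet normal 0.0000 1.0000 0.0000
    outer loop
      vertex 0.000 24.000 28.000
      vertex 10.000 24.000 28.000
      vertex 0.000 24.000 0.000
    endloop
  endfacet
  facet normal -1.0000 0.0000 0.0000
    outer loop
      vertex 0.000 24.000 28.000
      vertex 0.000 24.000 0.000
      vertex 0.000 0.000 0.000
    endloop
  endfacet
  facet normal -1.0000 0.0000 0.0000
    outer loop
      vertex 0.000 0.000 28.000
      vertex 0.000 24.000 28.000
      vertex 0.000 0.000 0.000
    endloop
  endfacet
  facet normal 1.0000 0.0000 0.0000
    outer loop
      vertex 10.000 0.000 0.000
      vertex 10.000 24.000 0.000
      vertex 10.000 24.000 28.000
    endloop
  endfacet
  facet normal 1.0000 0.0000 0.0000
    outer loop
      vertex 10.000 0.000 0.000
      vertex 10.000 24.000 28.000
      vertex 10.000 0.000 28.000
    endloop
  endfacet
endsolid part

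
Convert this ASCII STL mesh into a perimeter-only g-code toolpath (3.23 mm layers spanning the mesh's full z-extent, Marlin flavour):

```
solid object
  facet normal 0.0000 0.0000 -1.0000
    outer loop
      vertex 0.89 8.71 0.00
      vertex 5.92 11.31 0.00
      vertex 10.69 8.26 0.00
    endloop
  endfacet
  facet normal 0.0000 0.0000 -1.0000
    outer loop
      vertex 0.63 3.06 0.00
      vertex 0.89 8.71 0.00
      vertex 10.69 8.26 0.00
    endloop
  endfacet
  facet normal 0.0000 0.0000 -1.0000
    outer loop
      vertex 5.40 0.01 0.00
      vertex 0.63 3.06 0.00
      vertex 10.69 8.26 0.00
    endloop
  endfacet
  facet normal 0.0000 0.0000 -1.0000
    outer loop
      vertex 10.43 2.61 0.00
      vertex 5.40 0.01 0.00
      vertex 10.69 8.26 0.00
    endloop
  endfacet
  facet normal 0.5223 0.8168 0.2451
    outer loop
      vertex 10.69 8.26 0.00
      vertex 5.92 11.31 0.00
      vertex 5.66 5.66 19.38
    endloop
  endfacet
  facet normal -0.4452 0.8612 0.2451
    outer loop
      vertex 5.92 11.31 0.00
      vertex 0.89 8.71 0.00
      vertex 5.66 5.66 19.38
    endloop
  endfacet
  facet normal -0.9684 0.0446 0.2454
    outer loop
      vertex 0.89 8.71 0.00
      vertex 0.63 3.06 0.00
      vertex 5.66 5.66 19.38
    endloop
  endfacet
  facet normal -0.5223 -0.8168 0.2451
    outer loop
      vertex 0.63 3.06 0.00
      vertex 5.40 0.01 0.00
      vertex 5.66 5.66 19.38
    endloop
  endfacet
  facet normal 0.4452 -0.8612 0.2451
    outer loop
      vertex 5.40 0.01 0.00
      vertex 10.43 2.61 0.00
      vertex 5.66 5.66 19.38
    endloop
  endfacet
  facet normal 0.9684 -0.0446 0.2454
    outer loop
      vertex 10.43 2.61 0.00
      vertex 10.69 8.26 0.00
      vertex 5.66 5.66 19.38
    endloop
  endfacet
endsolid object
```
; perimeter-only toolpath
G21 ; units = mm
G90 ; absolute positioning
G28 ; home
; layer 1
G0 Z3.23
G0 X9.85 Y7.83
G1 X5.88 Y10.37
G1 X1.69 Y8.20
G1 X1.47 Y3.49
G1 X5.44 Y0.95
G1 X9.63 Y3.12
G1 X9.85 Y7.83
; layer 2
G0 Z6.46
G0 X9.01 Y7.39
G1 X5.83 Y9.43
G1 X2.48 Y7.69
G1 X2.31 Y3.93
G1 X5.49 Y1.89
G1 X8.84 Y3.63
G1 X9.01 Y7.39
; layer 3
G0 Z9.69
G0 X8.18 Y6.96
G1 X5.79 Y8.48
G1 X3.27 Y7.19
G1 X3.15 Y4.36
G1 X5.53 Y2.83
G1 X8.04 Y4.13
G1 X8.18 Y6.96
; layer 4
G0 Z12.92
G0 X7.34 Y6.53
G1 X5.75 Y7.54
G1 X4.07 Y6.68
G1 X3.98 Y4.79
G1 X5.57 Y3.78
G1 X7.25 Y4.64
G1 X7.34 Y6.53
; layer 5
G0 Z16.15
G0 X6.50 Y6.09
G1 X5.70 Y6.60
G1 X4.87 Y6.17
G1 X4.82 Y5.23
G1 X5.62 Y4.72
G1 X6.46 Y5.15
G1 X6.50 Y6.09
M2 ; end

The solid is a regular 6-sided pyramid, base circumscribed radius ≈ 5.66 mm, apex at z ≈ 19.4 mm. Slicing at Δz = 3.23 mm — 6 equal slices spanning the solid's height, so layer i sits at z = i·h/6 — gives 5 non-empty perimeters. Each is a 6-segment closed polygon; G0 lifts to the layer z and rapids to the start vertex, then G1 traces the edges. The cross-section shrinks linearly with z (the slice at the apex is degenerate and omitted).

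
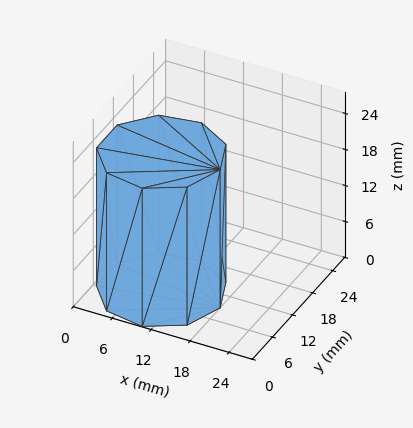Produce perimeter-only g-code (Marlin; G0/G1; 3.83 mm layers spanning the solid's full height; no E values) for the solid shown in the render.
Reading the render: the shape is a regular 9-sided prism (a cylinder approximated with 9 flat sides), circumscribed radius ≈ 9 mm, height ≈ 23 mm (dimensions read to the nearest mm from the axis ticks). For the g-code, the solid's height is divided into equal slices at the stated Δz and each level perimeter traced with G1 moves after a G0 lift.

; perimeter-only toolpath
G21 ; units = mm
G90 ; absolute positioning
G28 ; home
; layer 1
G0 Z3.83
G0 X18.00 Y9.00
G1 X15.89 Y14.79
G1 X10.56 Y17.86
G1 X4.50 Y16.79
G1 X0.54 Y12.08
G1 X0.54 Y5.92
G1 X4.50 Y1.21
G1 X10.56 Y0.14
G1 X15.89 Y3.21
G1 X18.00 Y9.00
; layer 2
G0 Z7.67
G0 X18.00 Y9.00
G1 X15.89 Y14.79
G1 X10.56 Y17.86
G1 X4.50 Y16.79
G1 X0.54 Y12.08
G1 X0.54 Y5.92
G1 X4.50 Y1.21
G1 X10.56 Y0.14
G1 X15.89 Y3.21
G1 X18.00 Y9.00
; layer 3
G0 Z11.50
G0 X18.00 Y9.00
G1 X15.89 Y14.79
G1 X10.56 Y17.86
G1 X4.50 Y16.79
G1 X0.54 Y12.08
G1 X0.54 Y5.92
G1 X4.50 Y1.21
G1 X10.56 Y0.14
G1 X15.89 Y3.21
G1 X18.00 Y9.00
; layer 4
G0 Z15.33
G0 X18.00 Y9.00
G1 X15.89 Y14.79
G1 X10.56 Y17.86
G1 X4.50 Y16.79
G1 X0.54 Y12.08
G1 X0.54 Y5.92
G1 X4.50 Y1.21
G1 X10.56 Y0.14
G1 X15.89 Y3.21
G1 X18.00 Y9.00
; layer 5
G0 Z19.17
G0 X18.00 Y9.00
G1 X15.89 Y14.79
G1 X10.56 Y17.86
G1 X4.50 Y16.79
G1 X0.54 Y12.08
G1 X0.54 Y5.92
G1 X4.50 Y1.21
G1 X10.56 Y0.14
G1 X15.89 Y3.21
G1 X18.00 Y9.00
; layer 6
G0 Z23.00
G0 X18.00 Y9.00
G1 X15.89 Y14.79
G1 X10.56 Y17.86
G1 X4.50 Y16.79
G1 X0.54 Y12.08
G1 X0.54 Y5.92
G1 X4.50 Y1.21
G1 X10.56 Y0.14
G1 X15.89 Y3.21
G1 X18.00 Y9.00
M2 ; end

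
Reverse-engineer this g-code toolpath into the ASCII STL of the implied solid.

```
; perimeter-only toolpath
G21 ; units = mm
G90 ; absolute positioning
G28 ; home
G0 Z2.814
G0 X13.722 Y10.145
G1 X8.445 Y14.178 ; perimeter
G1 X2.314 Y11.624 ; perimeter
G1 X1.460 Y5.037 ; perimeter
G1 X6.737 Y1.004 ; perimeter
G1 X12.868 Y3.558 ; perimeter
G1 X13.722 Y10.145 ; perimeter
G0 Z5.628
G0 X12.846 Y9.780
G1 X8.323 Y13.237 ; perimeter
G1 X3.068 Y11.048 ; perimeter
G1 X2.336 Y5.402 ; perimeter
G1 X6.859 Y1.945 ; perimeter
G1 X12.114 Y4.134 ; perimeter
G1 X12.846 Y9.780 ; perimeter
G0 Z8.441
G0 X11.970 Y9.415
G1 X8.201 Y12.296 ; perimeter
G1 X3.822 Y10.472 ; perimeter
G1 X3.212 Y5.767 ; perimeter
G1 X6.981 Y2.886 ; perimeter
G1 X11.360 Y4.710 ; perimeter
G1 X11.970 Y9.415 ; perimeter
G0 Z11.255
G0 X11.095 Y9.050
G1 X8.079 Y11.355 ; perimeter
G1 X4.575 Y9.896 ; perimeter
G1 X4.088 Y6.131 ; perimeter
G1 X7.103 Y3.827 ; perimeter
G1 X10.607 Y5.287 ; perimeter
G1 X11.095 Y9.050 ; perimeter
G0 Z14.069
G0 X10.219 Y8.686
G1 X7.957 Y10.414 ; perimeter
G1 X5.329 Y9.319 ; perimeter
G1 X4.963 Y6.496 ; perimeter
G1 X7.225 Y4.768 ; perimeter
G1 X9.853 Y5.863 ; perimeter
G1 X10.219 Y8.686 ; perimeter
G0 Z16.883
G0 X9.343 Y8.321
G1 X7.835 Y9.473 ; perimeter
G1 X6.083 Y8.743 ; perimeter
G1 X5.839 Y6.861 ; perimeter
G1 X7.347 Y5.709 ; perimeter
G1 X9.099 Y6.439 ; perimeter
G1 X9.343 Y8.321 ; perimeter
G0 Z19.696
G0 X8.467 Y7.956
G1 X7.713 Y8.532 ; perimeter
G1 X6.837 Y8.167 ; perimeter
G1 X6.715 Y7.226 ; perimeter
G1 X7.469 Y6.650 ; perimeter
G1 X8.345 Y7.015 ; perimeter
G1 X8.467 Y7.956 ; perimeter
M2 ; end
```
solid part
  facet normal 0.0000 0.0000 -1.0000
    outer loop
      vertex 1.560 12.200 0.000
      vertex 8.567 15.119 0.000
      vertex 14.598 10.510 0.000
    endloop
  endfacet
  facet normal 0.0000 0.0000 -1.0000
    outer loop
      vertex 0.584 4.672 0.000
      vertex 1.560 12.200 0.000
      vertex 14.598 10.510 0.000
    endloop
  endfacet
  facet normal 0.0000 0.0000 -1.0000
    outer loop
      vertex 6.615 0.063 0.000
      vertex 0.584 4.672 0.000
      vertex 14.598 10.510 0.000
    endloop
  endfacet
  facet normal 0.0000 0.0000 -1.0000
    outer loop
      vertex 13.622 2.982 0.000
      vertex 6.615 0.063 0.000
      vertex 14.598 10.510 0.000
    endloop
  endfacet
  facet normal 0.5829 0.7627 0.2803
    outer loop
      vertex 14.598 10.510 0.000
      vertex 8.567 15.119 0.000
      vertex 7.591 7.591 22.510
    endloop
  endfacet
  facet normal -0.3691 0.8861 0.2803
    outer loop
      vertex 8.567 15.119 0.000
      vertex 1.560 12.200 0.000
      vertex 7.591 7.591 22.510
    endloop
  endfacet
  facet normal -0.9519 0.1234 0.2803
    outer loop
      vertex 1.560 12.200 0.000
      vertex 0.584 4.672 0.000
      vertex 7.591 7.591 22.510
    endloop
  endfacet
  facet normal -0.5829 -0.7627 0.2803
    outer loop
      vertex 0.584 4.672 0.000
      vertex 6.615 0.063 0.000
      vertex 7.591 7.591 22.510
    endloop
  endfacet
  facet normal 0.3691 -0.8861 0.2803
    outer loop
      vertex 6.615 0.063 0.000
      vertex 13.622 2.982 0.000
      vertex 7.591 7.591 22.510
    endloop
  endfacet
  facet normal 0.9519 -0.1234 0.2803
    outer loop
      vertex 13.622 2.982 0.000
      vertex 14.598 10.510 0.000
      vertex 7.591 7.591 22.510
    endloop
  endfacet
endsolid part

The G0 Z moves step by Δz≈2.814 mm. The G1 loops shrink linearly with z, so the solid tapers from its base footprint up to z≈22.5. Closing with a flat bottom cap and the tapered top and triangulating gives 10 facets — a regular 6-sided pyramid, base circumscribed radius ≈ 7.59 mm, apex at z ≈ 22.5 mm.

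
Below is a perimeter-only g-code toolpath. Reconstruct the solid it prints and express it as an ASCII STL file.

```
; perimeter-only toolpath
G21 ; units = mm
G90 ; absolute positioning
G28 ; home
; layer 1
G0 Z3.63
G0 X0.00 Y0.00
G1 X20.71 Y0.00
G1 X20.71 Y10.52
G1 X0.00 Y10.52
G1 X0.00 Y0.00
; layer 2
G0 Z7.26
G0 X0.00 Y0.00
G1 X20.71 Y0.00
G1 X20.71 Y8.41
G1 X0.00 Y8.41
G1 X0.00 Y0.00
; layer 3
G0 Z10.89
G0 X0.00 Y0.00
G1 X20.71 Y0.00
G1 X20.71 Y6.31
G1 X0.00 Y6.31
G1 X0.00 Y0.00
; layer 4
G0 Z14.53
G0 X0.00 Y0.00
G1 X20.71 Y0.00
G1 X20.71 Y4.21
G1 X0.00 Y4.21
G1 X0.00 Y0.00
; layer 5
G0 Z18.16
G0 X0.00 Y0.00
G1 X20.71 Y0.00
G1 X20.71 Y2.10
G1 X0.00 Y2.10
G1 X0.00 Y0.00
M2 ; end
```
solid part
  facet normal 0.0000 0.0000 -1.0000
    outer loop
      vertex 20.71 12.62 0.00
      vertex 20.71 0.00 0.00
      vertex 0.00 0.00 0.00
    endloop
  endfacet
  facet normal 0.0000 0.0000 -1.0000
    outer loop
      vertex 0.00 12.62 0.00
      vertex 20.71 12.62 0.00
      vertex 0.00 0.00 0.00
    endloop
  endfacet
  facet normal 0.0000 -1.0000 0.0000
    outer loop
      vertex 0.00 0.00 0.00
      vertex 20.71 0.00 0.00
      vertex 20.71 0.00 21.79
    endloop
  endfacet
  facet normal 0.0000 -1.0000 0.0000
    outer loop
      vertex 0.00 0.00 0.00
      vertex 20.71 0.00 21.79
      vertex 0.00 0.00 21.79
    endloop
  endfacet
  facet normal 0.0000 0.8653 0.5012
    outer loop
      vertex 0.00 0.00 21.79
      vertex 20.71 0.00 21.79
      vertex 20.71 12.62 0.00
    endloop
  endfacet
  facet normal 0.0000 0.8653 0.5012
    outer loop
      vertex 0.00 0.00 21.79
      vertex 20.71 12.62 0.00
      vertex 0.00 12.62 0.00
    endloop
  endfacet
  facet normal -1.0000 0.0000 0.0000
    outer loop
      vertex 0.00 0.00 21.79
      vertex 0.00 12.62 0.00
      vertex 0.00 0.00 0.00
    endloop
  endfacet
  facet normal 1.0000 0.0000 0.0000
    outer loop
      vertex 20.71 0.00 0.00
      vertex 20.71 12.62 0.00
      vertex 20.71 0.00 21.79
    endloop
  endfacet
endsolid part

The G0 Z moves step by Δz≈3.63 mm. The G1 loops shrink linearly with z, so the solid tapers from its base footprint up to z≈21.8. Closing with a flat bottom cap and the tapered top and triangulating gives 8 facets — a wedge (ramp): 20.7 × 12.6 mm base, rising to 21.8 mm along the y=0 edge and sloping linearly to z=0 at y=12.6.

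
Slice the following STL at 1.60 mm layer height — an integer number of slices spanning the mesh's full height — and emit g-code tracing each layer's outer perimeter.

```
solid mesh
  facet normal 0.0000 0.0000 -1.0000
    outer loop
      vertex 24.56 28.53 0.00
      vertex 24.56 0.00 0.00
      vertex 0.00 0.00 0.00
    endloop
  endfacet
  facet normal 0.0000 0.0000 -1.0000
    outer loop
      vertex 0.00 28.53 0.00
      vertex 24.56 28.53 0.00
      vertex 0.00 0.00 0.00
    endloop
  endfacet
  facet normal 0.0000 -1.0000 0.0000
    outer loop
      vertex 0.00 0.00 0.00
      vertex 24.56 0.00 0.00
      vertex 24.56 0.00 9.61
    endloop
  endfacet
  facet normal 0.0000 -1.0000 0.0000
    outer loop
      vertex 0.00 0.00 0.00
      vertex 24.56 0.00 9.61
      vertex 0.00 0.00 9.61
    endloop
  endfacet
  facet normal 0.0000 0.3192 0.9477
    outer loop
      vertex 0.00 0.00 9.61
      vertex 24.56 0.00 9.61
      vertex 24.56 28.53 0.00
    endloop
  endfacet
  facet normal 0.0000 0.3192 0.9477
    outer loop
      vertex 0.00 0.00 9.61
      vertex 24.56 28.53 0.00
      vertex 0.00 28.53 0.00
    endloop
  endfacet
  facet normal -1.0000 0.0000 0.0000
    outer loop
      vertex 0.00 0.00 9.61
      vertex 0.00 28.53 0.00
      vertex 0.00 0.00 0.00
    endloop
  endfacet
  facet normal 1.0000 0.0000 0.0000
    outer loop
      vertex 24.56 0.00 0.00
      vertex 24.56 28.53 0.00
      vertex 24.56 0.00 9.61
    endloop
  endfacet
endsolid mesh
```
; perimeter-only toolpath
G21 ; units = mm
G90 ; absolute positioning
G28 ; home
; layer 1
G0 Z1.60
G0 X0.00 Y0.00
G1 X24.56 Y0.00
G1 X24.56 Y23.78
G1 X0.00 Y23.78
G1 X0.00 Y0.00
; layer 2
G0 Z3.20
G0 X0.00 Y0.00
G1 X24.56 Y0.00
G1 X24.56 Y19.02
G1 X0.00 Y19.02
G1 X0.00 Y0.00
; layer 3
G0 Z4.80
G0 X0.00 Y0.00
G1 X24.56 Y0.00
G1 X24.56 Y14.27
G1 X0.00 Y14.27
G1 X0.00 Y0.00
; layer 4
G0 Z6.41
G0 X0.00 Y0.00
G1 X24.56 Y0.00
G1 X24.56 Y9.51
G1 X0.00 Y9.51
G1 X0.00 Y0.00
; layer 5
G0 Z8.01
G0 X0.00 Y0.00
G1 X24.56 Y0.00
G1 X24.56 Y4.75
G1 X0.00 Y4.75
G1 X0.00 Y0.00
M2 ; end

The solid is a wedge (ramp): 24.6 × 28.5 mm base, rising to 9.61 mm along the y=0 edge and sloping linearly to z=0 at y=28.5. Slicing at Δz = 1.60 mm — 6 equal slices spanning the solid's height, so layer i sits at z = i·h/6 — gives 5 non-empty perimeters. Each is a 4-segment closed polygon; G0 lifts to the layer z and rapids to the start vertex, then G1 traces the edges. The cross-section shrinks linearly with z (the slice at the apex is degenerate and omitted).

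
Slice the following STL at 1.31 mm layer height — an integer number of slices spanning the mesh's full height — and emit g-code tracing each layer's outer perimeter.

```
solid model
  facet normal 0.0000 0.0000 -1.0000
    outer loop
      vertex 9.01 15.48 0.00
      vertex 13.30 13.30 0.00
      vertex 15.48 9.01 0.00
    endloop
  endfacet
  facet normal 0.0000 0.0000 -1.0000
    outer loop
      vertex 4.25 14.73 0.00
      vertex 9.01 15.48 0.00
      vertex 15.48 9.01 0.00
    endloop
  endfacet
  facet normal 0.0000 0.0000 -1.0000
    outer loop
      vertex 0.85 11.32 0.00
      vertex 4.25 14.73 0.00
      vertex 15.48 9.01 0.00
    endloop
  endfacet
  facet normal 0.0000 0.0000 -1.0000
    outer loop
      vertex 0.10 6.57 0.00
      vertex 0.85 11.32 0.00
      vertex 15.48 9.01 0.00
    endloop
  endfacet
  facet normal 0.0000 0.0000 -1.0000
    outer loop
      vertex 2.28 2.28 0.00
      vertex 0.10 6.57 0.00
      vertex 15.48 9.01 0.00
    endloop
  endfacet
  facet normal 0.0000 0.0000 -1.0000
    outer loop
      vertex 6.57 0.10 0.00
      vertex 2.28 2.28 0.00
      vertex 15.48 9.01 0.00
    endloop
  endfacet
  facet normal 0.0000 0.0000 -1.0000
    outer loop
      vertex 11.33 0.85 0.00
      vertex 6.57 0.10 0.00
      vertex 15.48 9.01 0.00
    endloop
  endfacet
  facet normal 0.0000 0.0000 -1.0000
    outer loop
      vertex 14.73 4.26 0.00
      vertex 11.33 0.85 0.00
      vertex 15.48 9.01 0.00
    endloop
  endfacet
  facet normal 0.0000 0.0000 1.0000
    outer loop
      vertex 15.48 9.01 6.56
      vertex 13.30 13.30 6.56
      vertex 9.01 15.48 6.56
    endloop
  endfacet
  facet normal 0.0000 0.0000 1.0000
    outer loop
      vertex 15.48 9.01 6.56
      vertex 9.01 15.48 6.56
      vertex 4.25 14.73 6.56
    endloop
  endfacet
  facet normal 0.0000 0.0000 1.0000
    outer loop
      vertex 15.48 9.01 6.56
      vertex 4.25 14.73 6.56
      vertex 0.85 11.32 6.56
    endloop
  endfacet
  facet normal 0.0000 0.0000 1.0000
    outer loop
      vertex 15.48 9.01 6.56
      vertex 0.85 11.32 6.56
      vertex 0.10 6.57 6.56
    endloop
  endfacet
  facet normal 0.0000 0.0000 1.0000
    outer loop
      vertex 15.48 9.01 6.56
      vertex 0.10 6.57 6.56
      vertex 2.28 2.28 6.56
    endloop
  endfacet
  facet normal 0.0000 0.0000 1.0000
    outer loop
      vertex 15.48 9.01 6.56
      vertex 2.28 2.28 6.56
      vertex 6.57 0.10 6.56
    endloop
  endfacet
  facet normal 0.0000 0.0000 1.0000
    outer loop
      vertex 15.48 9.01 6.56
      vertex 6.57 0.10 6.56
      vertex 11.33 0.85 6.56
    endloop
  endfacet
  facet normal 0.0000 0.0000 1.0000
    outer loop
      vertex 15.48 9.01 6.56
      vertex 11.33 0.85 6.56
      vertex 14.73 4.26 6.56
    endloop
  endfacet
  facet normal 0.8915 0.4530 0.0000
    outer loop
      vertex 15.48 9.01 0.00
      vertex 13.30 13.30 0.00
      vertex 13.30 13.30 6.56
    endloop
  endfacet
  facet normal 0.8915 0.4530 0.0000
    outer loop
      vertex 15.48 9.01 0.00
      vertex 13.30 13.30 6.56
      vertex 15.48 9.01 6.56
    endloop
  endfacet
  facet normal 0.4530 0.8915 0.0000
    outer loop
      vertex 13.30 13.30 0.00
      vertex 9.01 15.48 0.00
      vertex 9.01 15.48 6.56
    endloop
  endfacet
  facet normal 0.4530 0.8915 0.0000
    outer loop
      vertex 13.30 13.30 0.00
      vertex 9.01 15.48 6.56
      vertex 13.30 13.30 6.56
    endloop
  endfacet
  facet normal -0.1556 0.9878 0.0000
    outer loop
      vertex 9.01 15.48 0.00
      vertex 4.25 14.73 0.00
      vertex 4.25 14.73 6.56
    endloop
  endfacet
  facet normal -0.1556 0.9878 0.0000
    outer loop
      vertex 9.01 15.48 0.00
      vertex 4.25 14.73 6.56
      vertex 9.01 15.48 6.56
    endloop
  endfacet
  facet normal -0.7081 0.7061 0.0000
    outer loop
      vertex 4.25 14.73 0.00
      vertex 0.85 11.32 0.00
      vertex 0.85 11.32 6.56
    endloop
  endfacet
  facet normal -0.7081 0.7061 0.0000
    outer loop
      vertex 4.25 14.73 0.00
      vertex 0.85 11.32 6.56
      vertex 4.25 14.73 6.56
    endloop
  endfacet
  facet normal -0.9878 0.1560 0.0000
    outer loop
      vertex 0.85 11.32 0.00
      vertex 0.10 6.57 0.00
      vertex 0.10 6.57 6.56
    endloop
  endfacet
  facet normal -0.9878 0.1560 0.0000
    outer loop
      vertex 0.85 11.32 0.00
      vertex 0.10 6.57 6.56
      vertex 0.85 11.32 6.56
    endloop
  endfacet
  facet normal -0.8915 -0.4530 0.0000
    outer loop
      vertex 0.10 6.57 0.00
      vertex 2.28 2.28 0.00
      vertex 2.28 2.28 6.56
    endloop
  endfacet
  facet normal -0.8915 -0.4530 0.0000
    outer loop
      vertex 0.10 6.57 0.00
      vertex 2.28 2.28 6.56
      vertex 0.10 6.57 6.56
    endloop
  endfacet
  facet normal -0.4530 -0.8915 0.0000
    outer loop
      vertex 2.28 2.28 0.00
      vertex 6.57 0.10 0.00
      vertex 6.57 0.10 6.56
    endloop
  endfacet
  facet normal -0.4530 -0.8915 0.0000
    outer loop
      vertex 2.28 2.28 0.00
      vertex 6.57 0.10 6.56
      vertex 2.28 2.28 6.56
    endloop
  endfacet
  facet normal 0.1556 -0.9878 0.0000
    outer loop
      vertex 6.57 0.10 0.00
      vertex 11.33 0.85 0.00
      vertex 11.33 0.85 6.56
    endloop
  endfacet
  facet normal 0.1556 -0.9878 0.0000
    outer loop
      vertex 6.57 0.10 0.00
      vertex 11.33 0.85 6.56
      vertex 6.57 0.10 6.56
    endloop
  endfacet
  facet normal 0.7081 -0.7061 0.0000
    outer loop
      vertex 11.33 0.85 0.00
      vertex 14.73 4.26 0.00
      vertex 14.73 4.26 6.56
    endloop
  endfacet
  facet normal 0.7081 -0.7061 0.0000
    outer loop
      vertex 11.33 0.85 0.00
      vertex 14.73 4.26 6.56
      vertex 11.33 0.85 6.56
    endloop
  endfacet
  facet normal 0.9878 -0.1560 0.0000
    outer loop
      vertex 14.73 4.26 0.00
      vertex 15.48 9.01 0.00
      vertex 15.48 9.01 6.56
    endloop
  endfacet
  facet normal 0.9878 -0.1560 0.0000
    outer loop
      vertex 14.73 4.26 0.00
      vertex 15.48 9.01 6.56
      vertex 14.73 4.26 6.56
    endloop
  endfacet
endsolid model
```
; perimeter-only toolpath
G21 ; units = mm
G90 ; absolute positioning
G28 ; home
; layer 1
G0 Z1.31
G0 X15.48 Y9.01
G1 X13.30 Y13.30
G1 X9.01 Y15.48
G1 X4.25 Y14.73
G1 X0.85 Y11.32
G1 X0.10 Y6.57
G1 X2.28 Y2.28
G1 X6.57 Y0.10
G1 X11.33 Y0.85
G1 X14.73 Y4.26
G1 X15.48 Y9.01
; layer 2
G0 Z2.62
G0 X15.48 Y9.01
G1 X13.30 Y13.30
G1 X9.01 Y15.48
G1 X4.25 Y14.73
G1 X0.85 Y11.32
G1 X0.10 Y6.57
G1 X2.28 Y2.28
G1 X6.57 Y0.10
G1 X11.33 Y0.85
G1 X14.73 Y4.26
G1 X15.48 Y9.01
; layer 3
G0 Z3.94
G0 X15.48 Y9.01
G1 X13.30 Y13.30
G1 X9.01 Y15.48
G1 X4.25 Y14.73
G1 X0.85 Y11.32
G1 X0.10 Y6.57
G1 X2.28 Y2.28
G1 X6.57 Y0.10
G1 X11.33 Y0.85
G1 X14.73 Y4.26
G1 X15.48 Y9.01
; layer 4
G0 Z5.25
G0 X15.48 Y9.01
G1 X13.30 Y13.30
G1 X9.01 Y15.48
G1 X4.25 Y14.73
G1 X0.85 Y11.32
G1 X0.10 Y6.57
G1 X2.28 Y2.28
G1 X6.57 Y0.10
G1 X11.33 Y0.85
G1 X14.73 Y4.26
G1 X15.48 Y9.01
; layer 5
G0 Z6.56
G0 X15.48 Y9.01
G1 X13.30 Y13.30
G1 X9.01 Y15.48
G1 X4.25 Y14.73
G1 X0.85 Y11.32
G1 X0.10 Y6.57
G1 X2.28 Y2.28
G1 X6.57 Y0.10
G1 X11.33 Y0.85
G1 X14.73 Y4.26
G1 X15.48 Y9.01
M2 ; end

The solid is a regular 10-sided prism (a cylinder approximated with 10 flat sides), circumscribed radius ≈ 7.79 mm, height ≈ 6.56 mm. Slicing at Δz = 1.31 mm — 5 equal slices spanning the solid's height, so layer i sits at z = i·h/5 — gives 5 non-empty perimeters. Each is a 10-segment closed polygon; G0 lifts to the layer z and rapids to the start vertex, then G1 traces the edges.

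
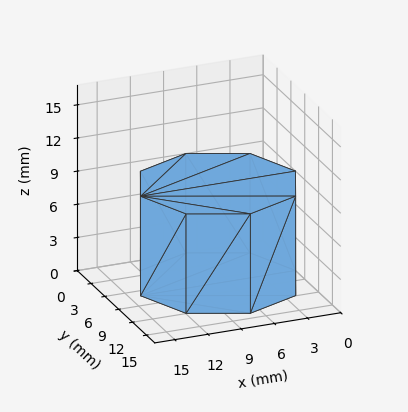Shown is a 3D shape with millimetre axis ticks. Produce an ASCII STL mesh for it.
Reading the render: the shape is a regular 8-sided prism (a cylinder approximated with 8 flat sides), circumscribed radius ≈ 7 mm, height ≈ 9 mm (dimensions read to the nearest mm from the axis ticks). For the STL, each face is triangulated and given an outward normal.

solid part
  facet normal 0.0000 0.0000 -1.0000
    outer loop
      vertex 7.00 14.00 0.00
      vertex 11.95 11.95 0.00
      vertex 14.00 7.00 0.00
    endloop
  endfacet
  facet normal 0.0000 0.0000 -1.0000
    outer loop
      vertex 2.05 11.95 0.00
      vertex 7.00 14.00 0.00
      vertex 14.00 7.00 0.00
    endloop
  endfacet
  facet normal 0.0000 0.0000 -1.0000
    outer loop
      vertex 0.00 7.00 0.00
      vertex 2.05 11.95 0.00
      vertex 14.00 7.00 0.00
    endloop
  endfacet
  facet normal 0.0000 0.0000 -1.0000
    outer loop
      vertex 2.05 2.05 0.00
      vertex 0.00 7.00 0.00
      vertex 14.00 7.00 0.00
    endloop
  endfacet
  facet normal 0.0000 0.0000 -1.0000
    outer loop
      vertex 7.00 0.00 0.00
      vertex 2.05 2.05 0.00
      vertex 14.00 7.00 0.00
    endloop
  endfacet
  facet normal 0.0000 0.0000 -1.0000
    outer loop
      vertex 11.95 2.05 0.00
      vertex 7.00 0.00 0.00
      vertex 14.00 7.00 0.00
    endloop
  endfacet
  facet normal 0.0000 0.0000 1.0000
    outer loop
      vertex 14.00 7.00 9.00
      vertex 11.95 11.95 9.00
      vertex 7.00 14.00 9.00
    endloop
  endfacet
  facet normal 0.0000 0.0000 1.0000
    outer loop
      vertex 14.00 7.00 9.00
      vertex 7.00 14.00 9.00
      vertex 2.05 11.95 9.00
    endloop
  endfacet
  facet normal 0.0000 0.0000 1.0000
    outer loop
      vertex 14.00 7.00 9.00
      vertex 2.05 11.95 9.00
      vertex 0.00 7.00 9.00
    endloop
  endfacet
  facet normal 0.0000 0.0000 1.0000
    outer loop
      vertex 14.00 7.00 9.00
      vertex 0.00 7.00 9.00
      vertex 2.05 2.05 9.00
    endloop
  endfacet
  facet normal 0.0000 0.0000 1.0000
    outer loop
      vertex 14.00 7.00 9.00
      vertex 2.05 2.05 9.00
      vertex 7.00 0.00 9.00
    endloop
  endfacet
  facet normal 0.0000 0.0000 1.0000
    outer loop
      vertex 14.00 7.00 9.00
      vertex 7.00 0.00 9.00
      vertex 11.95 2.05 9.00
    endloop
  endfacet
  facet normal 0.9239 0.3826 0.0000
    outer loop
      vertex 14.00 7.00 0.00
      vertex 11.95 11.95 0.00
      vertex 11.95 11.95 9.00
    endloop
  endfacet
  facet normal 0.9239 0.3826 0.0000
    outer loop
      vertex 14.00 7.00 0.00
      vertex 11.95 11.95 9.00
      vertex 14.00 7.00 9.00
    endloop
  endfacet
  facet normal 0.3826 0.9239 0.0000
    outer loop
      vertex 11.95 11.95 0.00
      vertex 7.00 14.00 0.00
      vertex 7.00 14.00 9.00
    endloop
  endfacet
  facet normal 0.3826 0.9239 0.0000
    outer loop
      vertex 11.95 11.95 0.00
      vertex 7.00 14.00 9.00
      vertex 11.95 11.95 9.00
    endloop
  endfacet
  facet normal -0.3826 0.9239 0.0000
    outer loop
      vertex 7.00 14.00 0.00
      vertex 2.05 11.95 0.00
      vertex 2.05 11.95 9.00
    endloop
  endfacet
  facet normal -0.3826 0.9239 0.0000
    outer loop
      vertex 7.00 14.00 0.00
      vertex 2.05 11.95 9.00
      vertex 7.00 14.00 9.00
    endloop
  endfacet
  facet normal -0.9239 0.3826 0.0000
    outer loop
      vertex 2.05 11.95 0.00
      vertex 0.00 7.00 0.00
      vertex 0.00 7.00 9.00
    endloop
  endfacet
  facet normal -0.9239 0.3826 0.0000
    outer loop
      vertex 2.05 11.95 0.00
      vertex 0.00 7.00 9.00
      vertex 2.05 11.95 9.00
    endloop
  endfacet
  facet normal -0.9239 -0.3826 0.0000
    outer loop
      vertex 0.00 7.00 0.00
      vertex 2.05 2.05 0.00
      vertex 2.05 2.05 9.00
    endloop
  endfacet
  facet normal -0.9239 -0.3826 0.0000
    outer loop
      vertex 0.00 7.00 0.00
      vertex 2.05 2.05 9.00
      vertex 0.00 7.00 9.00
    endloop
  endfacet
  facet normal -0.3826 -0.9239 0.0000
    outer loop
      vertex 2.05 2.05 0.00
      vertex 7.00 0.00 0.00
      vertex 7.00 0.00 9.00
    endloop
  endfacet
  facet normal -0.3826 -0.9239 0.0000
    outer loop
      vertex 2.05 2.05 0.00
      vertex 7.00 0.00 9.00
      vertex 2.05 2.05 9.00
    endloop
  endfacet
  facet normal 0.3826 -0.9239 0.0000
    outer loop
      vertex 7.00 0.00 0.00
      vertex 11.95 2.05 0.00
      vertex 11.95 2.05 9.00
    endloop
  endfacet
  facet normal 0.3826 -0.9239 0.0000
    outer loop
      vertex 7.00 0.00 0.00
      vertex 11.95 2.05 9.00
      vertex 7.00 0.00 9.00
    endloop
  endfacet
  facet normal 0.9239 -0.3826 0.0000
    outer loop
      vertex 11.95 2.05 0.00
      vertex 14.00 7.00 0.00
      vertex 14.00 7.00 9.00
    endloop
  endfacet
  facet normal 0.9239 -0.3826 0.0000
    outer loop
      vertex 11.95 2.05 0.00
      vertex 14.00 7.00 9.00
      vertex 11.95 2.05 9.00
    endloop
  endfacet
endsolid part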